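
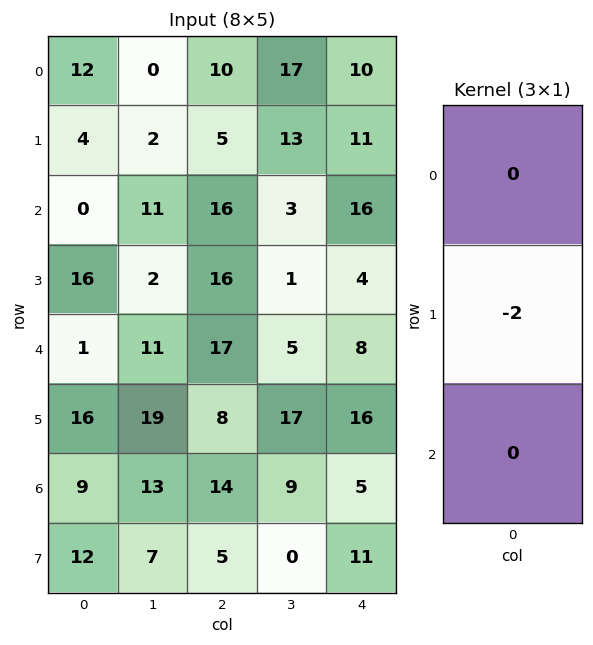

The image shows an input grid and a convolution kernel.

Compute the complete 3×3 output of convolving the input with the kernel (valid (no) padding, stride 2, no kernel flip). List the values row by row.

Output[0,0]: The receptive field on the input at this output position is [12 / 4 / 0]. Elementwise product with the kernel and sum: 4·-2.
Output[0,1]: The receptive field on the input at this output position is [10 / 5 / 16]. Elementwise product with the kernel and sum: 5·-2.

-8 -10 -22
-32 -32 -8
-32 -16 -32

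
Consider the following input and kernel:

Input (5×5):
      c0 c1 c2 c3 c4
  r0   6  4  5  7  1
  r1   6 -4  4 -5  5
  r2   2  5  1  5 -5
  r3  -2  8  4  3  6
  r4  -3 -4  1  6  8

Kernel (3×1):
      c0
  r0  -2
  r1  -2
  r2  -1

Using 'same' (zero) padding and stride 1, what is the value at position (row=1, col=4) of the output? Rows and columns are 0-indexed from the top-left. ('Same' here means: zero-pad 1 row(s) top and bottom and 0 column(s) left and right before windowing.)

-7

The receptive field on the zero-padded input at this output position is [1 / 5 / -5]. Elementwise product with the kernel and sum: 1·-2 + 5·-2 + -5·-1.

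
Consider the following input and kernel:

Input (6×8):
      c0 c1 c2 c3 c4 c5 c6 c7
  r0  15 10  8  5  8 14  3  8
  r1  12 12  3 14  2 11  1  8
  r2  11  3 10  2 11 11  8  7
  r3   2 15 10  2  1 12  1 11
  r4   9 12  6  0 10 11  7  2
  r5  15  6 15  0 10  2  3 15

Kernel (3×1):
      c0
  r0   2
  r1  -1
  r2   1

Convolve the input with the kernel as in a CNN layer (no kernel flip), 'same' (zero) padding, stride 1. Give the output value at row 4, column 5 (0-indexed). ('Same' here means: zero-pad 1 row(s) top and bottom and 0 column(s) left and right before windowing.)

The receptive field on the zero-padded input at this output position is [12 / 11 / 2]. Elementwise product with the kernel and sum: 12·2 + 11·-1 + 2·1.

15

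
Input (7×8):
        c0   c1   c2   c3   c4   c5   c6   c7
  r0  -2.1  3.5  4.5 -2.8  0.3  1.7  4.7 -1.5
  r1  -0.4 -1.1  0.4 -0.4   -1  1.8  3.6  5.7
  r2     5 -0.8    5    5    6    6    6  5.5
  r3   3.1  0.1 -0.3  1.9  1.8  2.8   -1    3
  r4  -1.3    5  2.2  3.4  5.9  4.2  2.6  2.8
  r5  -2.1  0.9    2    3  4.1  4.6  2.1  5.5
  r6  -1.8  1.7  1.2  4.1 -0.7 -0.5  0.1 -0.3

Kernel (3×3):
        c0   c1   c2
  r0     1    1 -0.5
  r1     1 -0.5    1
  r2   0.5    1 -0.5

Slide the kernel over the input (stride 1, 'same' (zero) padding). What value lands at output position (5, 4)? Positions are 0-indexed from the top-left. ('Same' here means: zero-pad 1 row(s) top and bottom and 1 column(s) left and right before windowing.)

14.35

The receptive field on the zero-padded input at this output position is [3.4 5.9 4.2 / 3 4.1 4.6 / 4.1 -0.7 -0.5]. Elementwise product with the kernel and sum: 3.4·1 + 5.9·1 + 4.2·-0.5 + 3·1 + 4.1·-0.5 + 4.6·1 + 4.1·0.5 + -0.7·1 + -0.5·-0.5.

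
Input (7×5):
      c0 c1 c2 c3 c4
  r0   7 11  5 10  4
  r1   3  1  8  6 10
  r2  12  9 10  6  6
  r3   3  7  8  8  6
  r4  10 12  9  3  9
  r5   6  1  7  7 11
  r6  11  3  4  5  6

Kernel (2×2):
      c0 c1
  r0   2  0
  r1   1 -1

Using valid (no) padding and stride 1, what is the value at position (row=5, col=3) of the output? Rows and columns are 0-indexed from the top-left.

The receptive field on the input at this output position is [7 11 / 5 6]. Elementwise product with the kernel and sum: 7·2 + 5·1 + 6·-1.

13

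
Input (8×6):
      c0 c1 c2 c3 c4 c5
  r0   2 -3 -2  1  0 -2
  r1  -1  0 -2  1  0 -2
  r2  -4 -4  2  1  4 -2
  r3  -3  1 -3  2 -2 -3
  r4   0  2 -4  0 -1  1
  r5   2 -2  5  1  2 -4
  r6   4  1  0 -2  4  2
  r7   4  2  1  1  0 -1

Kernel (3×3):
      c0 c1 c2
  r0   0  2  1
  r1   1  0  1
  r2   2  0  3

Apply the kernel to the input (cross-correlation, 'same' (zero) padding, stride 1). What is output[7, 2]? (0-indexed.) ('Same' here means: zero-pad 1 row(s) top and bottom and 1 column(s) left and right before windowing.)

1

The receptive field on the zero-padded input at this output position is [1 0 -2 / 2 1 1 / 0 0 0]. Elementwise product with the kernel and sum: 0·2 + -2·1 + 2·1 + 1·1 + 0·2 + 0·3.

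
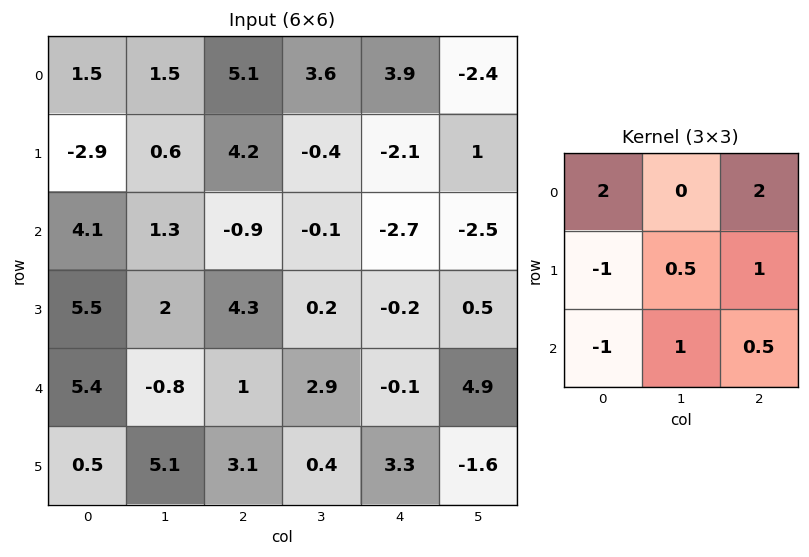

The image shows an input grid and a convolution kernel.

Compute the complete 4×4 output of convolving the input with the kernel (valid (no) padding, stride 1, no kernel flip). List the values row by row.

Output[0,0]: The receptive field on the input at this output position is [1.5 1.5 5.1 / -2.9 0.6 4.2 / 4.1 1.3 -0.9]. Elementwise product with the kernel and sum: 1.5·2 + 5.1·2 + -2.9·-1 + 0.6·0.5 + 4.2·1 + 4.1·-1 + 1.3·1 + -0.9·0.5.

17.35 9.05 10.95 -1.1
-3.1 0.95 -1.85 -2.7
0.5 6 -9.75 -5.55
20.95 6.8 7.5 5.45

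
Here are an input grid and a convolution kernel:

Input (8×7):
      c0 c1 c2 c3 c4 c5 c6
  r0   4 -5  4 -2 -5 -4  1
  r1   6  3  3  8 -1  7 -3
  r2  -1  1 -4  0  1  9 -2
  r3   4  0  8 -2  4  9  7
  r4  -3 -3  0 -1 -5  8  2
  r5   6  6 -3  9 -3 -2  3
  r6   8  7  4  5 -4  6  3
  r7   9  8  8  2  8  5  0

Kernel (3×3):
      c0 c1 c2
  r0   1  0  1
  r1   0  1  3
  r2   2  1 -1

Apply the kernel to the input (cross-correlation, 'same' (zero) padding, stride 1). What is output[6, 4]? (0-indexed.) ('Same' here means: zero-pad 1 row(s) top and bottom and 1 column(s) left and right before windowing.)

The receptive field on the zero-padded input at this output position is [9 -3 -2 / 5 -4 6 / 2 8 5]. Elementwise product with the kernel and sum: 9·1 + -2·1 + -4·1 + 6·3 + 2·2 + 8·1 + 5·-1.

28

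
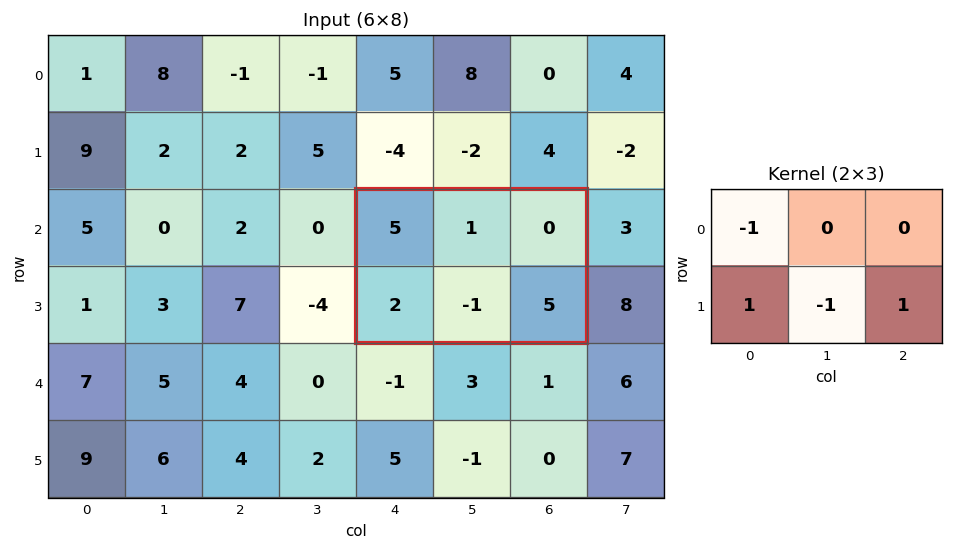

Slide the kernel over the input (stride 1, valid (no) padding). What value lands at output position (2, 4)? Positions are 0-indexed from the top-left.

The receptive field on the input at this output position is [5 1 0 / 2 -1 5]. Elementwise product with the kernel and sum: 5·-1 + 2·1 + -1·-1 + 5·1.

3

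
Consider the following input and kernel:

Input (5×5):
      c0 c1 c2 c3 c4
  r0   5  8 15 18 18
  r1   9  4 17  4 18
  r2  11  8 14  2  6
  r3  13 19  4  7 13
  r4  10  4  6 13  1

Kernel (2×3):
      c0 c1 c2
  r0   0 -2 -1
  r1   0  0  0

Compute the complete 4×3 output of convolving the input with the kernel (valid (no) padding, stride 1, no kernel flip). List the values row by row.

Output[0,0]: The receptive field on the input at this output position is [5 8 15 / 9 4 17]. Elementwise product with the kernel and sum: 8·-2 + 15·-1.
Output[0,1]: The receptive field on the input at this output position is [8 15 18 / 4 17 4]. Elementwise product with the kernel and sum: 15·-2 + 18·-1.

-31 -48 -54
-25 -38 -26
-30 -30 -10
-42 -15 -27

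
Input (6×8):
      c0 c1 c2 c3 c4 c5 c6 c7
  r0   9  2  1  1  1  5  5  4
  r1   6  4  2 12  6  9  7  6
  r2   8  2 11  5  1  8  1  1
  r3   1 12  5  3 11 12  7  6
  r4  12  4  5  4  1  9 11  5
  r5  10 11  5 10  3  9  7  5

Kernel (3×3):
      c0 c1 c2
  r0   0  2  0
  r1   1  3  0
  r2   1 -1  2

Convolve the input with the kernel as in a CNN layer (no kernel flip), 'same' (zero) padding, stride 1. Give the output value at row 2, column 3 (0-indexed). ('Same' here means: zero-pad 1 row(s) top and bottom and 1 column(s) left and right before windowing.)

74

The receptive field on the zero-padded input at this output position is [2 12 6 / 11 5 1 / 5 3 11]. Elementwise product with the kernel and sum: 12·2 + 11·1 + 5·3 + 5·1 + 3·-1 + 11·2.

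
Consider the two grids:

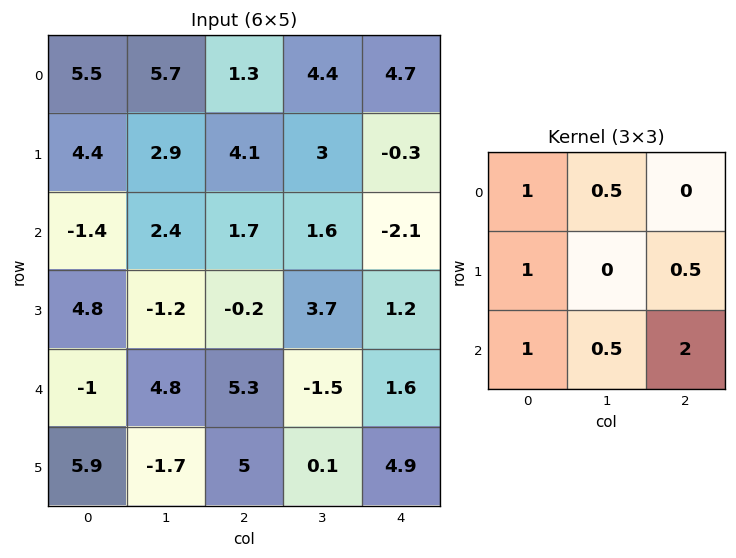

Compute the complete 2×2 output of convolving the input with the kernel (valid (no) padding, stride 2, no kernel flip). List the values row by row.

18 5.75
16.5 10.65

Output[0,0]: The receptive field on the input at this output position is [5.5 5.7 1.3 / 4.4 2.9 4.1 / -1.4 2.4 1.7]. Elementwise product with the kernel and sum: 5.5·1 + 5.7·0.5 + 4.4·1 + 4.1·0.5 + -1.4·1 + 2.4·0.5 + 1.7·2.
Output[0,1]: The receptive field on the input at this output position is [1.3 4.4 4.7 / 4.1 3 -0.3 / 1.7 1.6 -2.1]. Elementwise product with the kernel and sum: 1.3·1 + 4.4·0.5 + 4.1·1 + -0.3·0.5 + 1.7·1 + 1.6·0.5 + -2.1·2.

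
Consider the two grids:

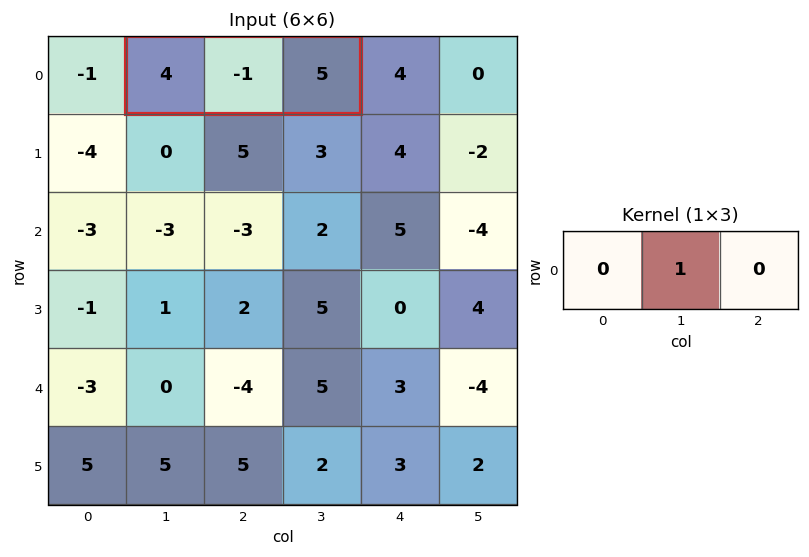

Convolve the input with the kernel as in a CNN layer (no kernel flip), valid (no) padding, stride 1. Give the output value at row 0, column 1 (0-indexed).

The receptive field on the input at this output position is [4 -1 5]. Elementwise product with the kernel and sum: -1·1.

-1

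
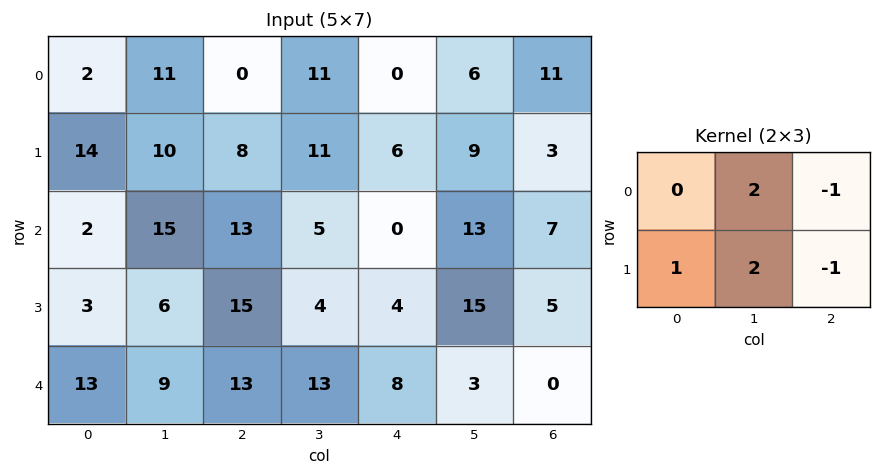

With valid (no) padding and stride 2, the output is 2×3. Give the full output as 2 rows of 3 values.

48 46 22
17 29 48

Output[0,0]: The receptive field on the input at this output position is [2 11 0 / 14 10 8]. Elementwise product with the kernel and sum: 11·2 + 0·-1 + 14·1 + 10·2 + 8·-1.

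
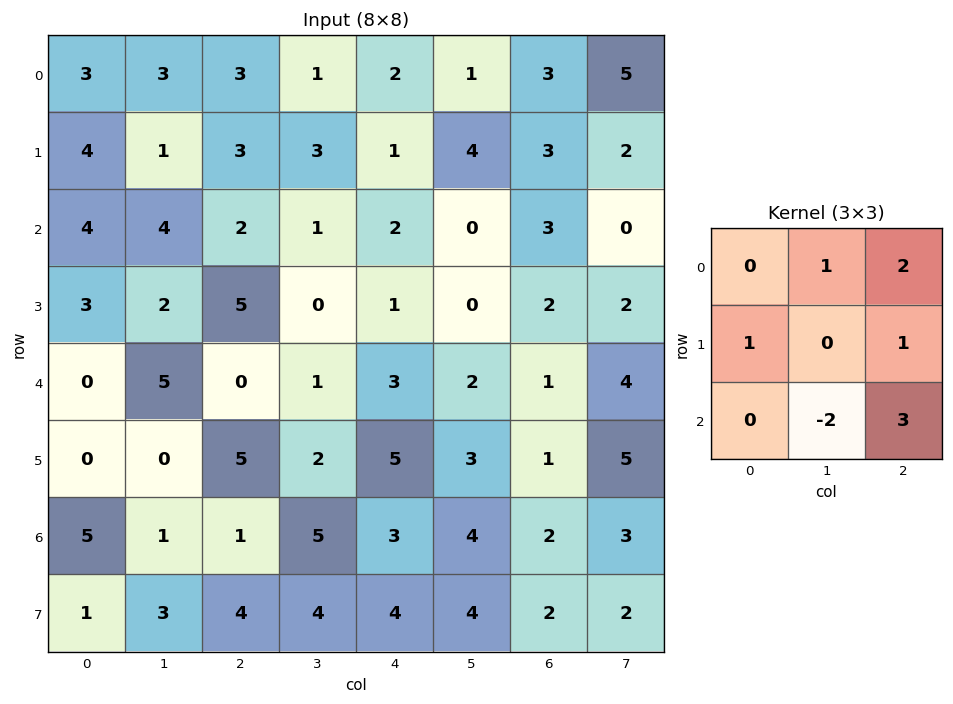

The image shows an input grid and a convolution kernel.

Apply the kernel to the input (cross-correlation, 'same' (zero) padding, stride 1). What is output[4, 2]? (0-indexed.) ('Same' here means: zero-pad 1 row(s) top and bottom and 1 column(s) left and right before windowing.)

7

The receptive field on the zero-padded input at this output position is [2 5 0 / 5 0 1 / 0 5 2]. Elementwise product with the kernel and sum: 5·1 + 0·2 + 5·1 + 1·1 + 5·-2 + 2·3.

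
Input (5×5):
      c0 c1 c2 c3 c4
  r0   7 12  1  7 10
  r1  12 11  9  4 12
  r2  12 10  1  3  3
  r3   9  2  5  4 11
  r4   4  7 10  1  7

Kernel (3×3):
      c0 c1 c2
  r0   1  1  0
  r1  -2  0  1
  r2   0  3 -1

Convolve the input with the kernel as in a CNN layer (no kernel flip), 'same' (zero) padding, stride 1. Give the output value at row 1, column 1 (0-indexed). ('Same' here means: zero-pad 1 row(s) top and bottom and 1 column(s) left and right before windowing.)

The receptive field on the zero-padded input at this output position is [7 12 1 / 12 11 9 / 12 10 1]. Elementwise product with the kernel and sum: 7·1 + 12·1 + 12·-2 + 9·1 + 10·3 + 1·-1.

33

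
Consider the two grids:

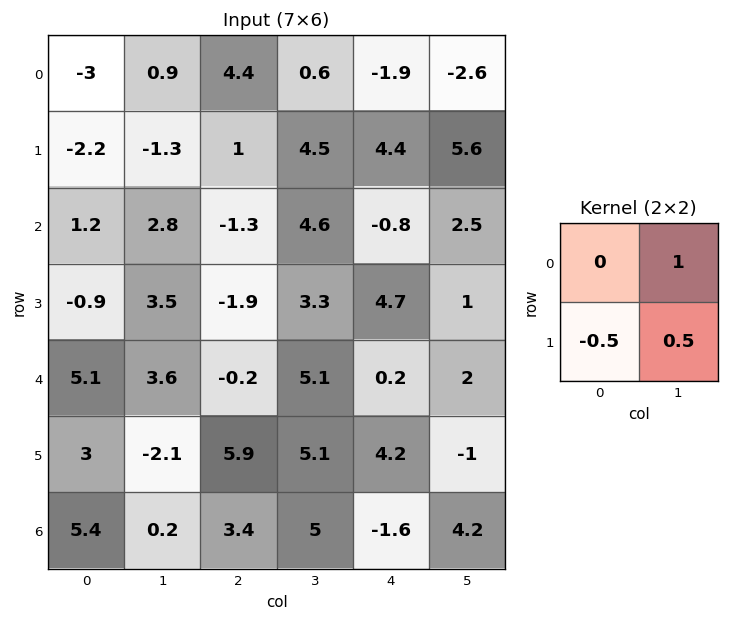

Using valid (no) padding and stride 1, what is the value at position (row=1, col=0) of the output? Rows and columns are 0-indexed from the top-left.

-0.5

The receptive field on the input at this output position is [-2.2 -1.3 / 1.2 2.8]. Elementwise product with the kernel and sum: -1.3·1 + 1.2·-0.5 + 2.8·0.5.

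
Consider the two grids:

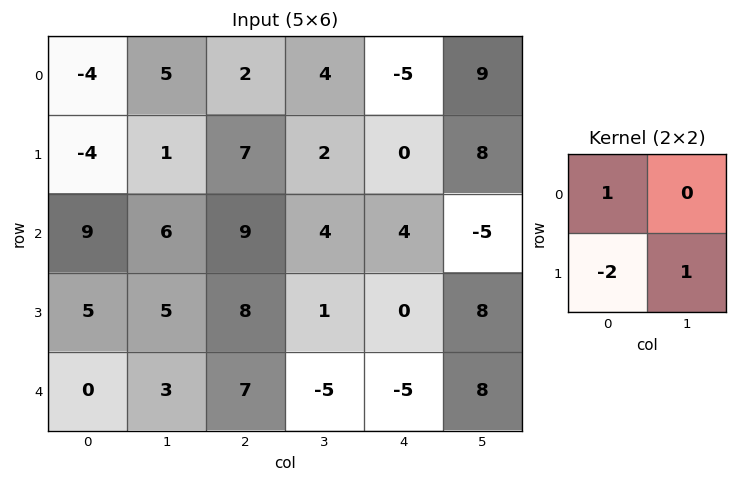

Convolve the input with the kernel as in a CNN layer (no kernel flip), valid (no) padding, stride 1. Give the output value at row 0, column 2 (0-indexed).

-10

The receptive field on the input at this output position is [2 4 / 7 2]. Elementwise product with the kernel and sum: 2·1 + 7·-2 + 2·1.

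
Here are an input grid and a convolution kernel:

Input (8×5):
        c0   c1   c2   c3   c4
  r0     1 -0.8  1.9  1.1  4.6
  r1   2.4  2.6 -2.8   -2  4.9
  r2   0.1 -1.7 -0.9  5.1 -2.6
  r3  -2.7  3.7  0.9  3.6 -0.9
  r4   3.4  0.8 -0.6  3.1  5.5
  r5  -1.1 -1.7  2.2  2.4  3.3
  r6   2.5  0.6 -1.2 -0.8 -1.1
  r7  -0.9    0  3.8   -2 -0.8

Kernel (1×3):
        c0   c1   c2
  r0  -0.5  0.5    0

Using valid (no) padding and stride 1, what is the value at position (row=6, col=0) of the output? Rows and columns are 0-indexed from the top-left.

The receptive field on the input at this output position is [2.5 0.6 -1.2]. Elementwise product with the kernel and sum: 2.5·-0.5 + 0.6·0.5.

-0.95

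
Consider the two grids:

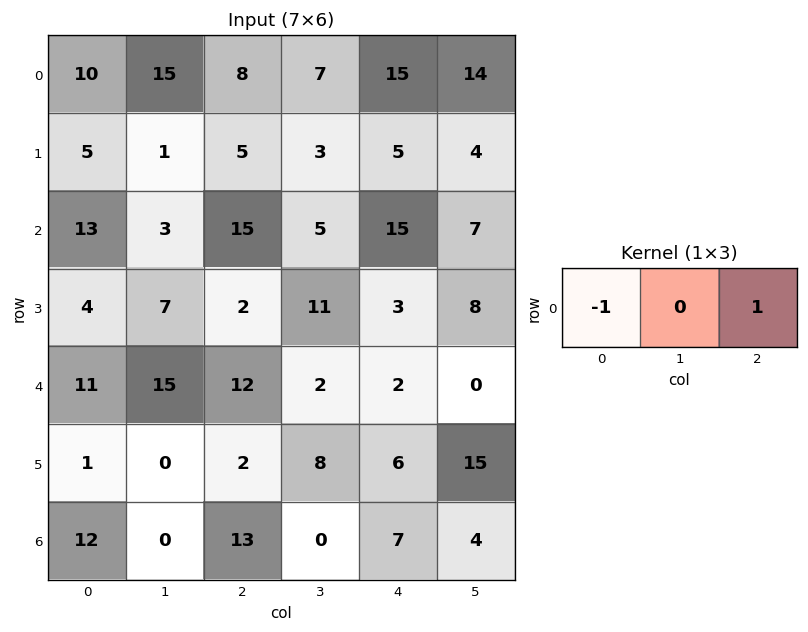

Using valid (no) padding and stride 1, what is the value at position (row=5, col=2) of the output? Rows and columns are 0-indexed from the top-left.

The receptive field on the input at this output position is [2 8 6]. Elementwise product with the kernel and sum: 2·-1 + 6·1.

4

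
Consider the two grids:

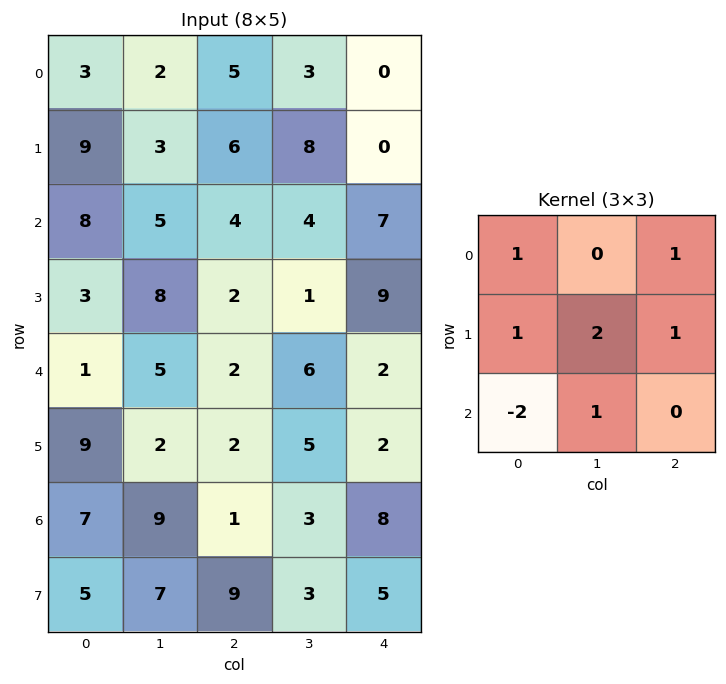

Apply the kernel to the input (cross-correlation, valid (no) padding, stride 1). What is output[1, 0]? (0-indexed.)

39

The receptive field on the input at this output position is [9 3 6 / 8 5 4 / 3 8 2]. Elementwise product with the kernel and sum: 9·1 + 6·1 + 8·1 + 5·2 + 4·1 + 3·-2 + 8·1.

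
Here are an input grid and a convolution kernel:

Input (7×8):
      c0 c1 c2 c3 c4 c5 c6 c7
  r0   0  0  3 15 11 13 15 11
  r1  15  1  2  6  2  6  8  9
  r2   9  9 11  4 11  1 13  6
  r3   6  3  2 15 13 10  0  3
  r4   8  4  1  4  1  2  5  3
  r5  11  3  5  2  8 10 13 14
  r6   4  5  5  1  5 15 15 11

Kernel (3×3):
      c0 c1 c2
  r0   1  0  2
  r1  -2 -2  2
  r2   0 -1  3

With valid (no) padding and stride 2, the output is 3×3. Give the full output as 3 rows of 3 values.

Output[0,0]: The receptive field on the input at this output position is [0 0 3 / 15 1 2 / 9 9 11]. Elementwise product with the kernel and sum: 0·1 + 3·2 + 15·-2 + 1·-2 + 2·2 + 9·-1 + 11·3.
Output[0,1]: The receptive field on the input at this output position is [3 15 11 / 2 6 2 / 11 4 11]. Elementwise product with the kernel and sum: 3·1 + 11·2 + 2·-2 + 6·-2 + 2·2 + 4·-1 + 11·3.

2 42 79
16 24 4
2 19 31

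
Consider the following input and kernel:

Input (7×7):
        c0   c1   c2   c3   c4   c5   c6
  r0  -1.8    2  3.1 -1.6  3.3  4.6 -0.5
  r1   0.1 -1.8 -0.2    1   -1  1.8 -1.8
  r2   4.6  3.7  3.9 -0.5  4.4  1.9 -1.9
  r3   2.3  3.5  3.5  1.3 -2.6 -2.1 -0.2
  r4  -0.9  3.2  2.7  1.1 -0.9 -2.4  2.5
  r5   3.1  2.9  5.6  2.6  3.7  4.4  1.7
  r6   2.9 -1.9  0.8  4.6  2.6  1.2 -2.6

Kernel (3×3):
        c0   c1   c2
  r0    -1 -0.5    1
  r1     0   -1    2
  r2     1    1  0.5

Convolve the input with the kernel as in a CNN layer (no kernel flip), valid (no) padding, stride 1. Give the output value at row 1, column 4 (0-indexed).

The receptive field on the input at this output position is [-1 1.8 -1.8 / 4.4 1.9 -1.9 / -2.6 -2.1 -0.2]. Elementwise product with the kernel and sum: -1·-1 + 1.8·-0.5 + -1.8·1 + 1.9·-1 + -1.9·2 + -2.6·1 + -2.1·1 + -0.2·0.5.

-12.2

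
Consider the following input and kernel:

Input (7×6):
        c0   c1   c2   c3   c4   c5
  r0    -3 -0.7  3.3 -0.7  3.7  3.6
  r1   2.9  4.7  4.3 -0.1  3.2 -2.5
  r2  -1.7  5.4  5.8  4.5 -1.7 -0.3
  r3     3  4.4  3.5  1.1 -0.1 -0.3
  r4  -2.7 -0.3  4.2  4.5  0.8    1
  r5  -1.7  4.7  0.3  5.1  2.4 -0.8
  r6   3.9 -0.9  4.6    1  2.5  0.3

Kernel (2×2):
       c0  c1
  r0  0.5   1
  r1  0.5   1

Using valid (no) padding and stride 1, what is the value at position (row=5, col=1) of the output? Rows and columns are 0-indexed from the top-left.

The receptive field on the input at this output position is [4.7 0.3 / -0.9 4.6]. Elementwise product with the kernel and sum: 4.7·0.5 + 0.3·1 + -0.9·0.5 + 4.6·1.

6.8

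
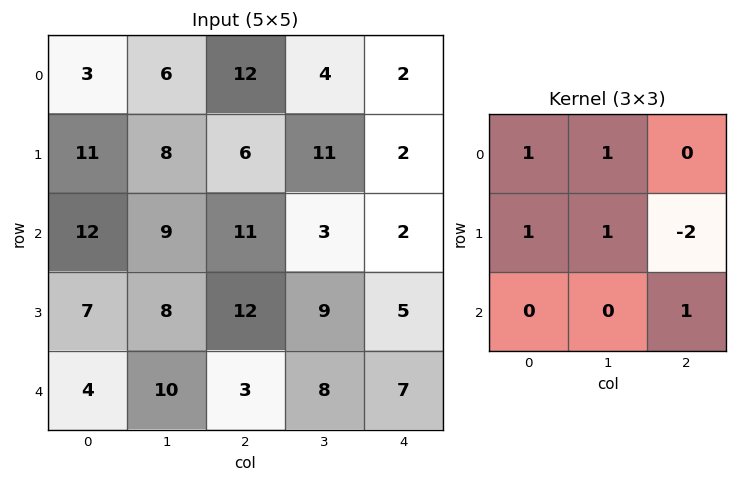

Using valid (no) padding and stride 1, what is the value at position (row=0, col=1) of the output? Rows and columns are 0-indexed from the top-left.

13

The receptive field on the input at this output position is [6 12 4 / 8 6 11 / 9 11 3]. Elementwise product with the kernel and sum: 6·1 + 12·1 + 8·1 + 6·1 + 11·-2 + 3·1.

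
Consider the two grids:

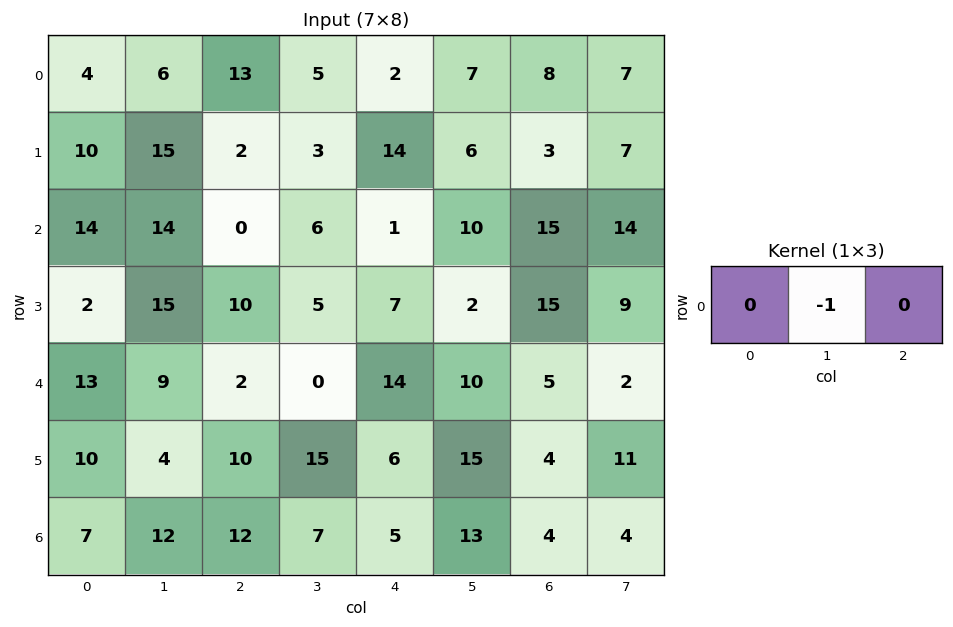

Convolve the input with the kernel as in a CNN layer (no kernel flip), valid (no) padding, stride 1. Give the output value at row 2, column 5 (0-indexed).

-15

The receptive field on the input at this output position is [10 15 14]. Elementwise product with the kernel and sum: 15·-1.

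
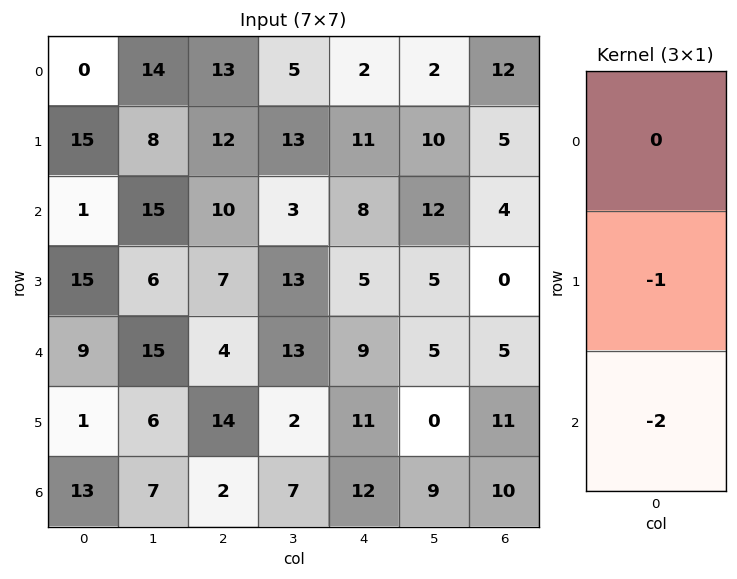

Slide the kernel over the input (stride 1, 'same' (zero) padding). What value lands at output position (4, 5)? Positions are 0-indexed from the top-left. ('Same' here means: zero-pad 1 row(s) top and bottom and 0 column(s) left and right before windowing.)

-5

The receptive field on the zero-padded input at this output position is [5 / 5 / 0]. Elementwise product with the kernel and sum: 5·-1 + 0·-2.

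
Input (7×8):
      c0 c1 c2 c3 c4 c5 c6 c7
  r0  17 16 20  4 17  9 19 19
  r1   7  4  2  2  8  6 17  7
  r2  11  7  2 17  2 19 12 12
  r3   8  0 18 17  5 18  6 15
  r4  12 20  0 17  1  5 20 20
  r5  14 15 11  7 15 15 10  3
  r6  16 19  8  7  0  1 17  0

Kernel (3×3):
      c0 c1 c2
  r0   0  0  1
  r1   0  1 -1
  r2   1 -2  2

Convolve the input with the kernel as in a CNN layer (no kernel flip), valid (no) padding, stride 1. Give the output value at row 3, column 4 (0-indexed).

The receptive field on the input at this output position is [5 18 6 / 1 5 20 / 15 15 10]. Elementwise product with the kernel and sum: 6·1 + 5·1 + 20·-1 + 15·1 + 15·-2 + 10·2.

-4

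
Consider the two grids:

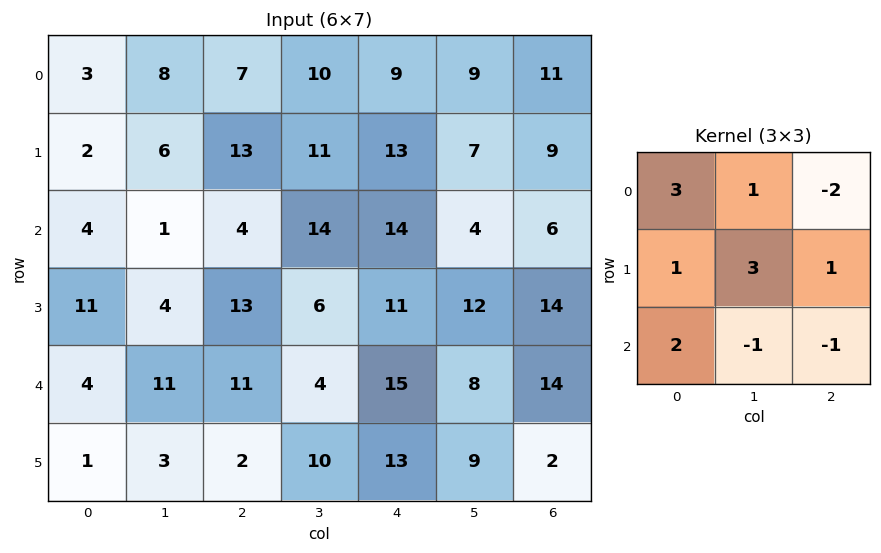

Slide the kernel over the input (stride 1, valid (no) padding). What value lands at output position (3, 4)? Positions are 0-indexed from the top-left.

The receptive field on the input at this output position is [11 12 14 / 15 8 14 / 13 9 2]. Elementwise product with the kernel and sum: 11·3 + 12·1 + 14·-2 + 15·1 + 8·3 + 14·1 + 13·2 + 9·-1 + 2·-1.

85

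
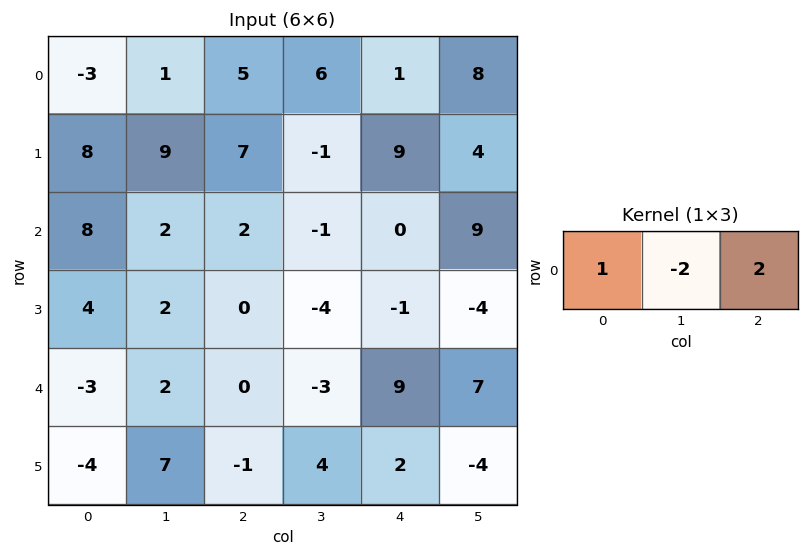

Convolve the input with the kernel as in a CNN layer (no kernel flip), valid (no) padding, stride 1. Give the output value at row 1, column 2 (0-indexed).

The receptive field on the input at this output position is [7 -1 9]. Elementwise product with the kernel and sum: 7·1 + -1·-2 + 9·2.

27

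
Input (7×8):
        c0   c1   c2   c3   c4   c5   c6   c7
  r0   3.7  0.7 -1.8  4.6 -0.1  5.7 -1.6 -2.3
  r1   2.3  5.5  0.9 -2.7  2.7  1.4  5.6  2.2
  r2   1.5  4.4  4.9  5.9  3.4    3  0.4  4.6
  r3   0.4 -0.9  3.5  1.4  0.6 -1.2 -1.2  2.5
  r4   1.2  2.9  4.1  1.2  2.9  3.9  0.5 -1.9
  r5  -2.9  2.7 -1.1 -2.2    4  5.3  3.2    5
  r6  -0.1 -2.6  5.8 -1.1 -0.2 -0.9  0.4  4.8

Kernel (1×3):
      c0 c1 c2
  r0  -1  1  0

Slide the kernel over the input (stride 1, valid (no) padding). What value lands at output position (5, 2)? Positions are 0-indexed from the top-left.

The receptive field on the input at this output position is [-1.1 -2.2 4]. Elementwise product with the kernel and sum: -1.1·-1 + -2.2·1.

-1.1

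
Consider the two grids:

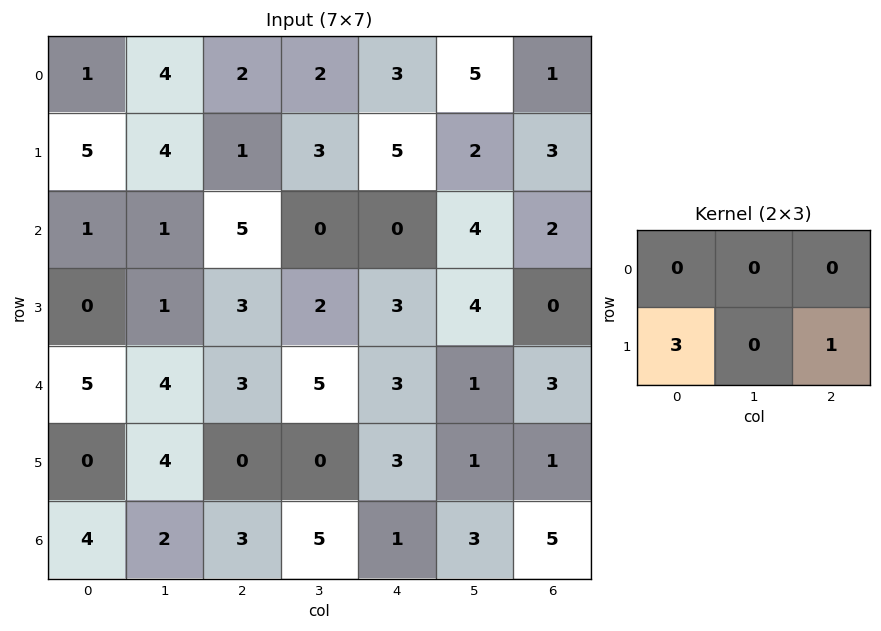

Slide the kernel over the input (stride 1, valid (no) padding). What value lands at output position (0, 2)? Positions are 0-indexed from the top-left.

8

The receptive field on the input at this output position is [2 2 3 / 1 3 5]. Elementwise product with the kernel and sum: 1·3 + 5·1.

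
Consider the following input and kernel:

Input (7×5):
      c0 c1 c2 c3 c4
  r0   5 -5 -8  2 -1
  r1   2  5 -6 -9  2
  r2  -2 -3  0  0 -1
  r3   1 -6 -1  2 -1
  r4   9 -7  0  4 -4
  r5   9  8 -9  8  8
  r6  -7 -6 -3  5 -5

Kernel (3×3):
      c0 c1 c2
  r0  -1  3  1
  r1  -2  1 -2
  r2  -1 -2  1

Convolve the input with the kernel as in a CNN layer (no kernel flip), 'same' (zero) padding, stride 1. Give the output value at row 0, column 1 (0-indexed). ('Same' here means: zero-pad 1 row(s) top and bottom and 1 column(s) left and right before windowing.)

The receptive field on the zero-padded input at this output position is [0 0 0 / 5 -5 -8 / 2 5 -6]. Elementwise product with the kernel and sum: 0·-1 + 0·3 + 0·1 + 5·-2 + -5·1 + -8·-2 + 2·-1 + 5·-2 + -6·1.

-17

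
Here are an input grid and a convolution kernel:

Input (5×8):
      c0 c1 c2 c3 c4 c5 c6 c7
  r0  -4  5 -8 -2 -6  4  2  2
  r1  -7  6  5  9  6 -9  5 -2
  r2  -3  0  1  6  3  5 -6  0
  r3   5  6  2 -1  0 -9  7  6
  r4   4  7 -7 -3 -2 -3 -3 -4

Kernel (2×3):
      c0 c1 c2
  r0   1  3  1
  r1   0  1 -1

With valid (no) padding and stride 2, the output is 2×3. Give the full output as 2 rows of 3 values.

4 -17 -6
2 21 -4

Output[0,0]: The receptive field on the input at this output position is [-4 5 -8 / -7 6 5]. Elementwise product with the kernel and sum: -4·1 + 5·3 + -8·1 + 6·1 + 5·-1.
Output[0,1]: The receptive field on the input at this output position is [-8 -2 -6 / 5 9 6]. Elementwise product with the kernel and sum: -8·1 + -2·3 + -6·1 + 9·1 + 6·-1.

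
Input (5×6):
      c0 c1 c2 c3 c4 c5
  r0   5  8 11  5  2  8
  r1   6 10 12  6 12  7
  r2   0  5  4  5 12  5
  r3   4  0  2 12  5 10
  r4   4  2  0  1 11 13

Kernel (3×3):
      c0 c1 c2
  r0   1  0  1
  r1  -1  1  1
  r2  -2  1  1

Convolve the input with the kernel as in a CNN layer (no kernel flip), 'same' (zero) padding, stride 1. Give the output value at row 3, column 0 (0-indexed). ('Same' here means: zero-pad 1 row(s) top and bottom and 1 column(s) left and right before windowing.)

15

The receptive field on the zero-padded input at this output position is [0 0 5 / 0 4 0 / 0 4 2]. Elementwise product with the kernel and sum: 0·1 + 5·1 + 0·-1 + 4·1 + 0·1 + 0·-2 + 4·1 + 2·1.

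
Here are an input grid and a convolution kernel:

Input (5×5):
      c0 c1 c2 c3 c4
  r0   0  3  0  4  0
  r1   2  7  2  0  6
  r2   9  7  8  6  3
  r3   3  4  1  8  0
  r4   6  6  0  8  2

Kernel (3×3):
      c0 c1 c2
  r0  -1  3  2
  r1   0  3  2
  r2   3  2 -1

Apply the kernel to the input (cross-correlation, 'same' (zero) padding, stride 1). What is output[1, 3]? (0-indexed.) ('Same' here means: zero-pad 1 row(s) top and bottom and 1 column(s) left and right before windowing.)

The receptive field on the zero-padded input at this output position is [0 4 0 / 2 0 6 / 8 6 3]. Elementwise product with the kernel and sum: 0·-1 + 4·3 + 0·2 + 0·3 + 6·2 + 8·3 + 6·2 + 3·-1.

57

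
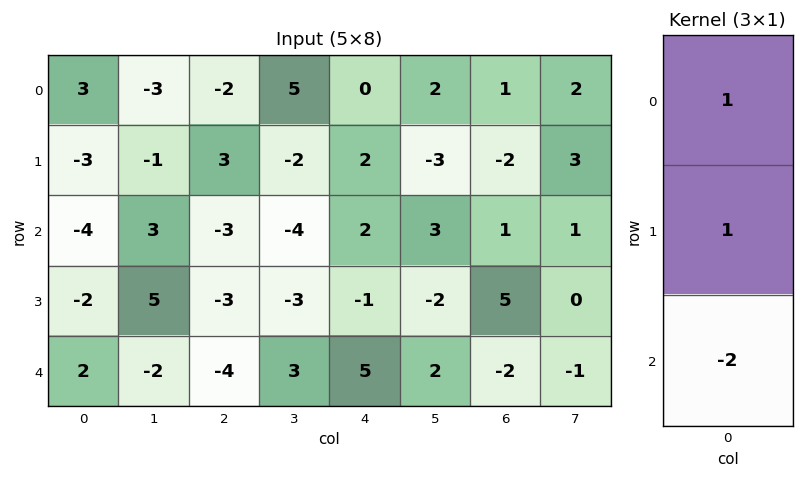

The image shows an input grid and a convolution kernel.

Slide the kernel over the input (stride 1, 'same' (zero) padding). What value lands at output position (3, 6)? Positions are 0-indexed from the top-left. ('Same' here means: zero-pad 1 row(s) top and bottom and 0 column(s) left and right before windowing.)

The receptive field on the zero-padded input at this output position is [1 / 5 / -2]. Elementwise product with the kernel and sum: 1·1 + 5·1 + -2·-2.

10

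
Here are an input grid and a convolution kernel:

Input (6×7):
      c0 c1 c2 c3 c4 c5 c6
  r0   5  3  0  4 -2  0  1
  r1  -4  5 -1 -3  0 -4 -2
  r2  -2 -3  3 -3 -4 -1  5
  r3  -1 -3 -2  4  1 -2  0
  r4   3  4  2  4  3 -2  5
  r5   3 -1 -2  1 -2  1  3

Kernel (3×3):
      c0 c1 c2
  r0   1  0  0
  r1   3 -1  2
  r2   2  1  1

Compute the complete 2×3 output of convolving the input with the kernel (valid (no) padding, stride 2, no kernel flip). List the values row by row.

-18 -1 -6
6 6 10

Output[0,0]: The receptive field on the input at this output position is [5 3 0 / -4 5 -1 / -2 -3 3]. Elementwise product with the kernel and sum: 5·1 + -4·3 + 5·-1 + -1·2 + -2·2 + -3·1 + 3·1.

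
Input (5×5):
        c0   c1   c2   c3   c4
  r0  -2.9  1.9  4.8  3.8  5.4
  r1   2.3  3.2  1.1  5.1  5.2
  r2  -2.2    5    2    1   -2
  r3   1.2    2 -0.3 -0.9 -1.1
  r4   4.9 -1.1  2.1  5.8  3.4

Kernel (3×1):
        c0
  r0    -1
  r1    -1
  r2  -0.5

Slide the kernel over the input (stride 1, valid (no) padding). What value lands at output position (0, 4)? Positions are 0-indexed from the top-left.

-9.6

The receptive field on the input at this output position is [5.4 / 5.2 / -2]. Elementwise product with the kernel and sum: 5.4·-1 + 5.2·-1 + -2·-0.5.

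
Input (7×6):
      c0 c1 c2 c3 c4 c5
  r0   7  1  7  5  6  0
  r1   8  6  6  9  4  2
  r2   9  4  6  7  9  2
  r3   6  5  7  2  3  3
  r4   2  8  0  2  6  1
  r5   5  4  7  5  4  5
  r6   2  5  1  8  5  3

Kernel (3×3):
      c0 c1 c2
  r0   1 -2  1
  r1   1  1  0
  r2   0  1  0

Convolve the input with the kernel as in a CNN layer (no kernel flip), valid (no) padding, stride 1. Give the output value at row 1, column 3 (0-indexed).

22

The receptive field on the input at this output position is [9 4 2 / 7 9 2 / 2 3 3]. Elementwise product with the kernel and sum: 9·1 + 4·-2 + 2·1 + 7·1 + 9·1 + 3·1.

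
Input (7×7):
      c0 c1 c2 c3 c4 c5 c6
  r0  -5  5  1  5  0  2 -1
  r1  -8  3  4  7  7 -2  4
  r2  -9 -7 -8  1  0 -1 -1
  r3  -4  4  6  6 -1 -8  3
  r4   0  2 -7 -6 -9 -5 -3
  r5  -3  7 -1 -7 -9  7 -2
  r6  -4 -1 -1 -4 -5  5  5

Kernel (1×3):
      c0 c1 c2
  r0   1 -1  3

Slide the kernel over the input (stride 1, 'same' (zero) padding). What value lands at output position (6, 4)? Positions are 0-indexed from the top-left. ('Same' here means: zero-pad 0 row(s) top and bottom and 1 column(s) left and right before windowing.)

16

The receptive field on the zero-padded input at this output position is [-4 -5 5]. Elementwise product with the kernel and sum: -4·1 + -5·-1 + 5·3.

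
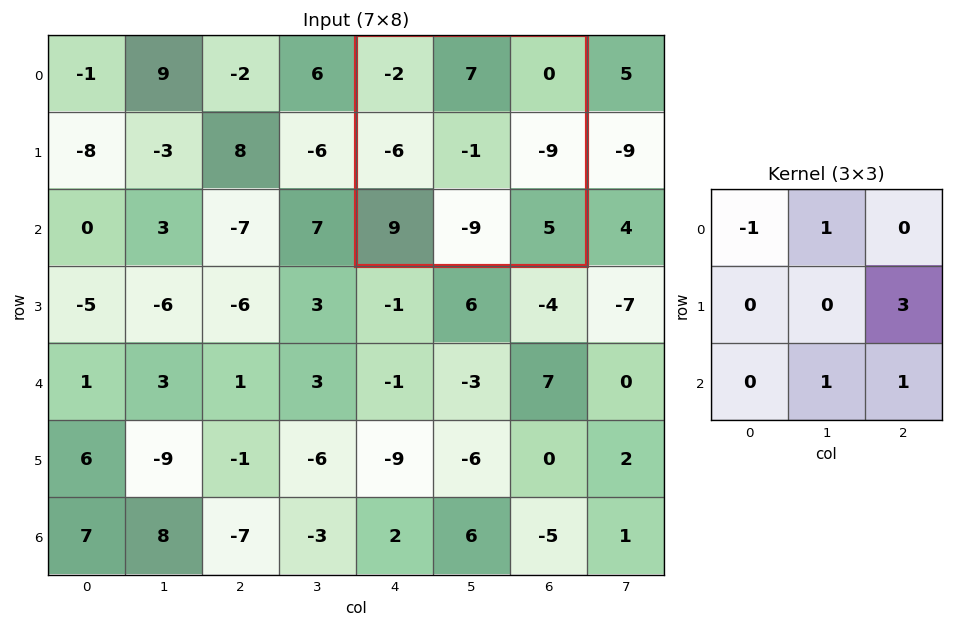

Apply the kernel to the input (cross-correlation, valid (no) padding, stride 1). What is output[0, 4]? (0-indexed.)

-22

The receptive field on the input at this output position is [-2 7 0 / -6 -1 -9 / 9 -9 5]. Elementwise product with the kernel and sum: -2·-1 + 7·1 + -9·3 + -9·1 + 5·1.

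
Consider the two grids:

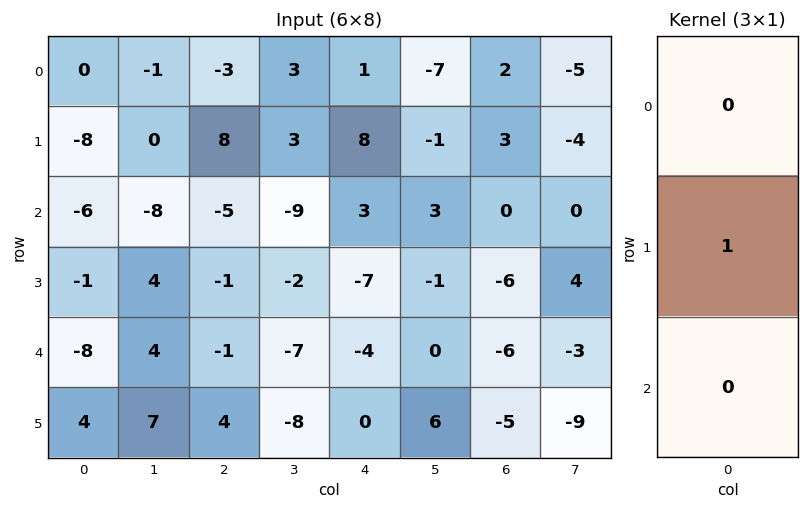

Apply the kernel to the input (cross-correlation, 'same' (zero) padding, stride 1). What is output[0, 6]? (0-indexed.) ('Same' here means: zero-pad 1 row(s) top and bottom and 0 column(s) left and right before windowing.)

The receptive field on the zero-padded input at this output position is [0 / 2 / 3]. Elementwise product with the kernel and sum: 2·1.

2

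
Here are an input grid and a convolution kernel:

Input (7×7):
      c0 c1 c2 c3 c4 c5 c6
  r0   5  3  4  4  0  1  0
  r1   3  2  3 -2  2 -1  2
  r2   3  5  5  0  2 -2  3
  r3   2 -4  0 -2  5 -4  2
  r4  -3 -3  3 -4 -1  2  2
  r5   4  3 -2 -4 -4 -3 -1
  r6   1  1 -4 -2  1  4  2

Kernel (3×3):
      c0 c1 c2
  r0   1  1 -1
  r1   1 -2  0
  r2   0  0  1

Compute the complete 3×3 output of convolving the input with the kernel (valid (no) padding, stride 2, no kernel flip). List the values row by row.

8 17 8
16 6 12
-15 7 3

Output[0,0]: The receptive field on the input at this output position is [5 3 4 / 3 2 3 / 3 5 5]. Elementwise product with the kernel and sum: 5·1 + 3·1 + 4·-1 + 3·1 + 2·-2 + 5·1.
Output[0,1]: The receptive field on the input at this output position is [4 4 0 / 3 -2 2 / 5 0 2]. Elementwise product with the kernel and sum: 4·1 + 4·1 + 0·-1 + 3·1 + -2·-2 + 2·1.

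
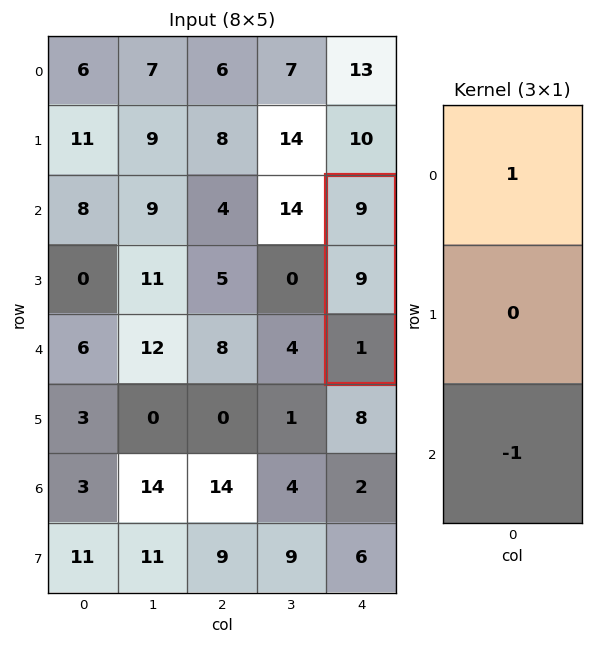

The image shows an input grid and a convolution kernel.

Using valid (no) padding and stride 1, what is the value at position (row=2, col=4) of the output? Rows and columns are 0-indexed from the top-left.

8

The receptive field on the input at this output position is [9 / 9 / 1]. Elementwise product with the kernel and sum: 9·1 + 1·-1.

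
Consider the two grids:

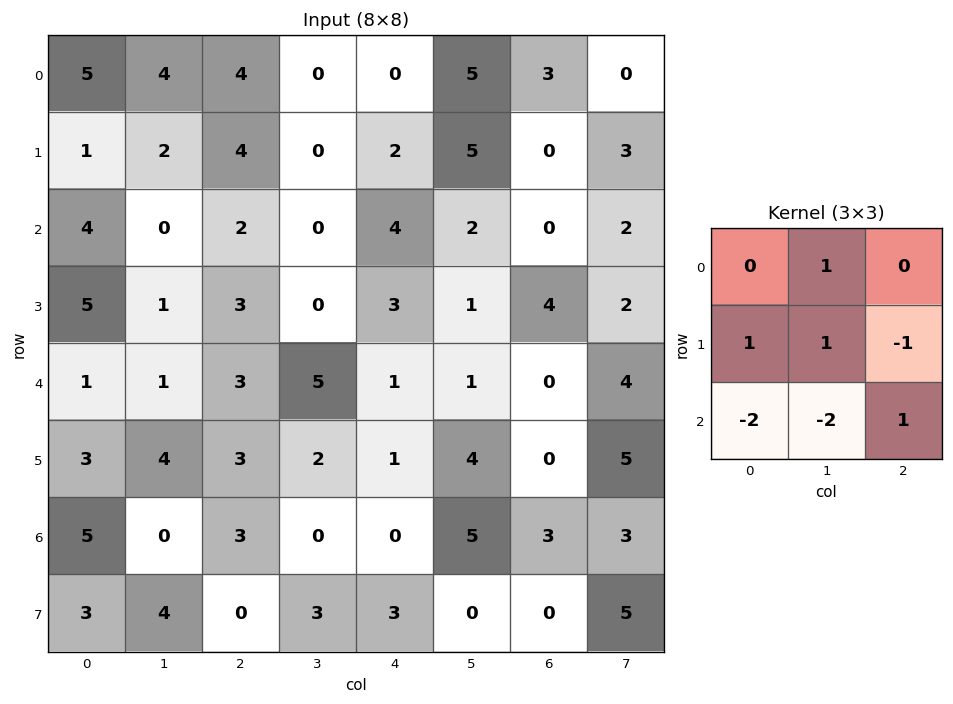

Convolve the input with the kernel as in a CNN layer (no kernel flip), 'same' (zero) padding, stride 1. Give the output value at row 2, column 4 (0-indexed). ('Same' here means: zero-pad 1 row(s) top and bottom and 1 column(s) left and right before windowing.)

-1

The receptive field on the zero-padded input at this output position is [0 2 5 / 0 4 2 / 0 3 1]. Elementwise product with the kernel and sum: 2·1 + 0·1 + 4·1 + 2·-1 + 0·-2 + 3·-2 + 1·1.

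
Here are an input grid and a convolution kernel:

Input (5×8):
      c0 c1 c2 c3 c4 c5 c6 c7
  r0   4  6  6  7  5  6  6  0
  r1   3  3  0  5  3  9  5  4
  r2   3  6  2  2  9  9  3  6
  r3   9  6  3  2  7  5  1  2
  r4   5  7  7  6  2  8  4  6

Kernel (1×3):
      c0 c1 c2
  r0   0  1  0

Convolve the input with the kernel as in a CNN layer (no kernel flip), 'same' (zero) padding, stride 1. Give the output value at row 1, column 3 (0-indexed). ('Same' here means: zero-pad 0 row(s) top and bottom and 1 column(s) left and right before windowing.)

The receptive field on the zero-padded input at this output position is [0 5 3]. Elementwise product with the kernel and sum: 5·1.

5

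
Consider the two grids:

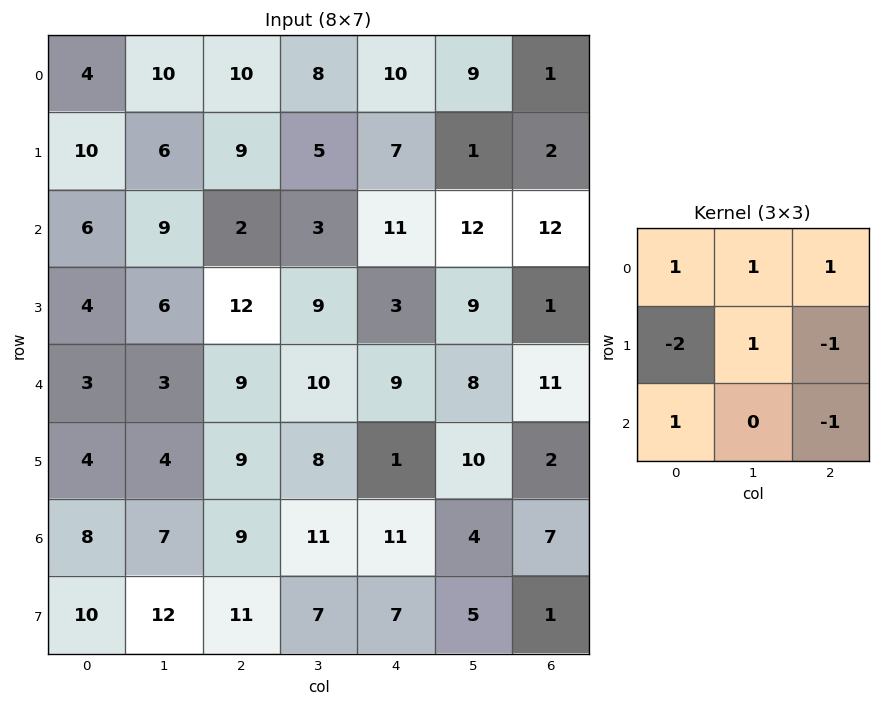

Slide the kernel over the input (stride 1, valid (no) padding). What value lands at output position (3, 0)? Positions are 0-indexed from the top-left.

The receptive field on the input at this output position is [4 6 12 / 3 3 9 / 4 4 9]. Elementwise product with the kernel and sum: 4·1 + 6·1 + 12·1 + 3·-2 + 3·1 + 9·-1 + 4·1 + 9·-1.

5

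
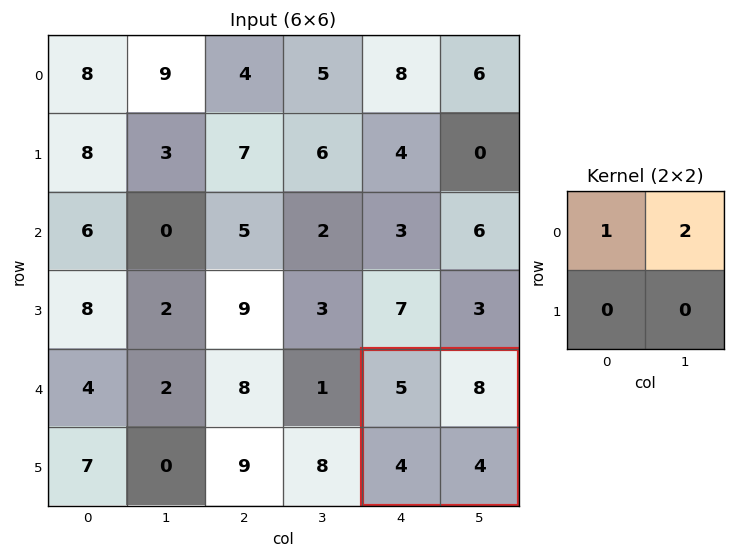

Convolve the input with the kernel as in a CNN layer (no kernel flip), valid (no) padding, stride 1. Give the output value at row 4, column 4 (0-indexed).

The receptive field on the input at this output position is [5 8 / 4 4]. Elementwise product with the kernel and sum: 5·1 + 8·2.

21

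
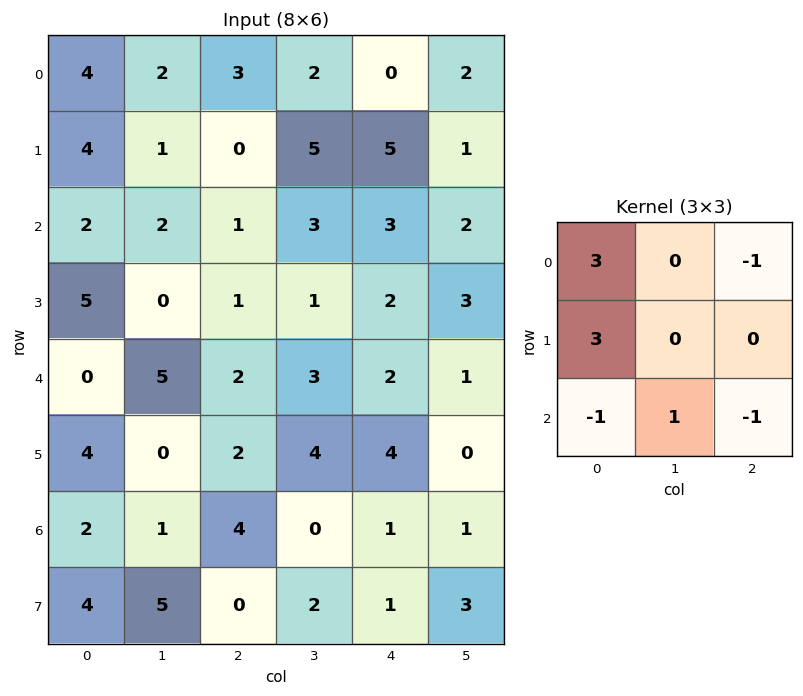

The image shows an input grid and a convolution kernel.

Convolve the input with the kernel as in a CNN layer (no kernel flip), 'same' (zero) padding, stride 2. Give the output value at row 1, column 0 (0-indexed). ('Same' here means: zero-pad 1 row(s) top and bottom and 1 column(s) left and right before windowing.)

4

The receptive field on the zero-padded input at this output position is [0 4 1 / 0 2 2 / 0 5 0]. Elementwise product with the kernel and sum: 0·3 + 1·-1 + 0·3 + 0·-1 + 5·1 + 0·-1.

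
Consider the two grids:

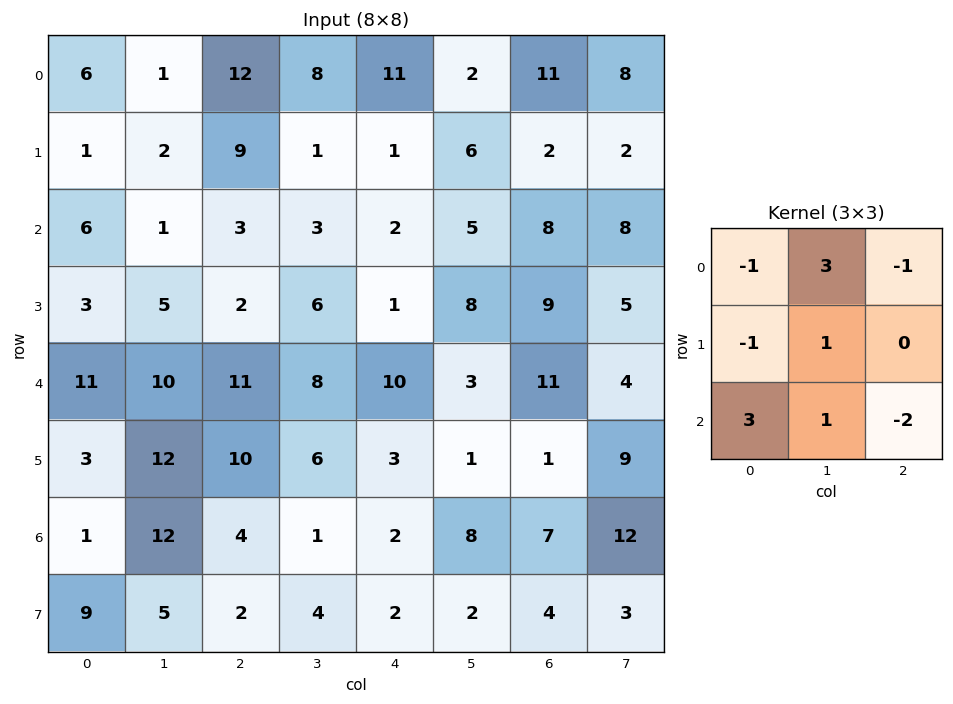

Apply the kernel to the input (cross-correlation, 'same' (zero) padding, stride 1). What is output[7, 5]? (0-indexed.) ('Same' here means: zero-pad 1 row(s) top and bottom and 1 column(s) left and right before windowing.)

The receptive field on the zero-padded input at this output position is [2 8 7 / 2 2 4 / 0 0 0]. Elementwise product with the kernel and sum: 2·-1 + 8·3 + 7·-1 + 2·-1 + 2·1 + 0·3 + 0·1 + 0·-2.

15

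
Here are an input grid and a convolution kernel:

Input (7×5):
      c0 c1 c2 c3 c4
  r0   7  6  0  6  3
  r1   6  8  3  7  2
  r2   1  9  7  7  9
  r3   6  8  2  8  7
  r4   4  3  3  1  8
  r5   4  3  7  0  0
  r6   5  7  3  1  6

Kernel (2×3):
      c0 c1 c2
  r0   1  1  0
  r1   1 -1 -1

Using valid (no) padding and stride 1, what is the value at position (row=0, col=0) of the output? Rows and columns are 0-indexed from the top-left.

The receptive field on the input at this output position is [7 6 0 / 6 8 3]. Elementwise product with the kernel and sum: 7·1 + 6·1 + 6·1 + 8·-1 + 3·-1.

8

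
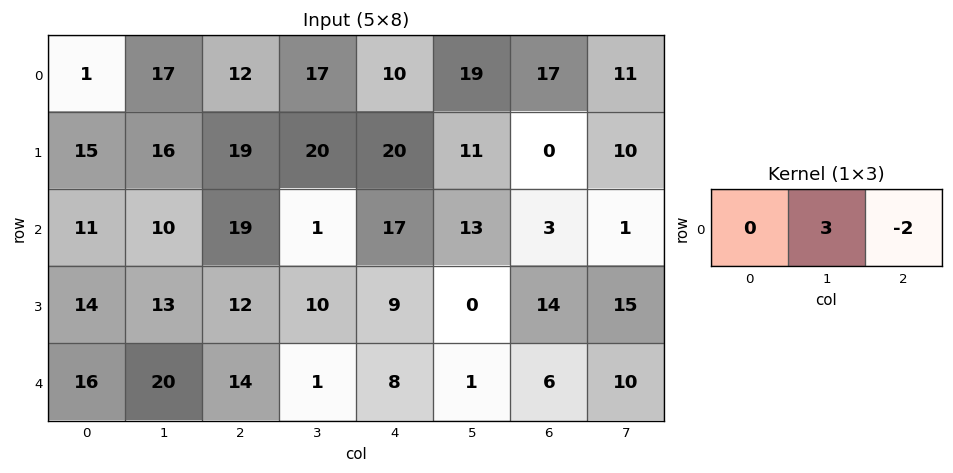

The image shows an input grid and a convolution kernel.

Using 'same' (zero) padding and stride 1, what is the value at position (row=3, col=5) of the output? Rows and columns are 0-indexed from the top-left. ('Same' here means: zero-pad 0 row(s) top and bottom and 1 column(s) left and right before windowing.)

The receptive field on the zero-padded input at this output position is [9 0 14]. Elementwise product with the kernel and sum: 0·3 + 14·-2.

-28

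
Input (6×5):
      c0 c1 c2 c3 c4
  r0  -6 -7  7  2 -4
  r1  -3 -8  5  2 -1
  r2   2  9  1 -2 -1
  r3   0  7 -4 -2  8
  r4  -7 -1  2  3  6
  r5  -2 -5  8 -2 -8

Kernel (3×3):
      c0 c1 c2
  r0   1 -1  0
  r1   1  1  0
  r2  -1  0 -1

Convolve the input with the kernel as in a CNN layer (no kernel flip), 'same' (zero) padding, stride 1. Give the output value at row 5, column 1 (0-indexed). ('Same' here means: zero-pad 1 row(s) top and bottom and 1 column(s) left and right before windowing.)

The receptive field on the zero-padded input at this output position is [-7 -1 2 / -2 -5 8 / 0 0 0]. Elementwise product with the kernel and sum: -7·1 + -1·-1 + -2·1 + -5·1 + 0·-1 + 0·-1.

-13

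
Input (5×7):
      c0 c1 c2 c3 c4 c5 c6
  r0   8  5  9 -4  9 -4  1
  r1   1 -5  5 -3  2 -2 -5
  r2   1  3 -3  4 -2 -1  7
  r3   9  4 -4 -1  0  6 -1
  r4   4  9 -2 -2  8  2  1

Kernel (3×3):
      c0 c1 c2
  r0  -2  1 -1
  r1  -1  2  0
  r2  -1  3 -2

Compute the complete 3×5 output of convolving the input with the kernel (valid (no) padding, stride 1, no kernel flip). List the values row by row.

Output[0,0]: The receptive field on the input at this output position is [8 5 9 / 1 -5 5 / 1 3 -3]. Elementwise product with the kernel and sum: 8·-2 + 5·1 + 9·-1 + 1·-1 + -5·2 + 1·-1 + 3·3 + -3·-2.
Output[0,1]: The receptive field on the input at this output position is [5 9 -4 / -5 5 -3 / 3 -3 4]. Elementwise product with the kernel and sum: 5·-2 + 9·1 + -4·-1 + -5·-1 + 5·2 + 3·-1 + -3·3 + 4·-2.

-17 -2 -23 20 -44
4 -5 -3 -9 19
30 -36 -6 14 4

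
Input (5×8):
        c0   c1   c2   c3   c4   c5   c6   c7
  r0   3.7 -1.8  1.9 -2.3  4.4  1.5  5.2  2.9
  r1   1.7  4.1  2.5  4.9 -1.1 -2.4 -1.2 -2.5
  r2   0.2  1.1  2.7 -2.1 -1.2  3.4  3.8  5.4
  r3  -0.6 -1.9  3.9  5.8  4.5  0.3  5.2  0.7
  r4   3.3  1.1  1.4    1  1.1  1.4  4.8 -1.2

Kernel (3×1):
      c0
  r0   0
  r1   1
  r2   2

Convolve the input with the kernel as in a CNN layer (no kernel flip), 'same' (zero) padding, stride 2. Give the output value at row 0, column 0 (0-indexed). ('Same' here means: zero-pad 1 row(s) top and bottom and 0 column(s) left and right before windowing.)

The receptive field on the zero-padded input at this output position is [0 / 3.7 / 1.7]. Elementwise product with the kernel and sum: 3.7·1 + 1.7·2.

7.1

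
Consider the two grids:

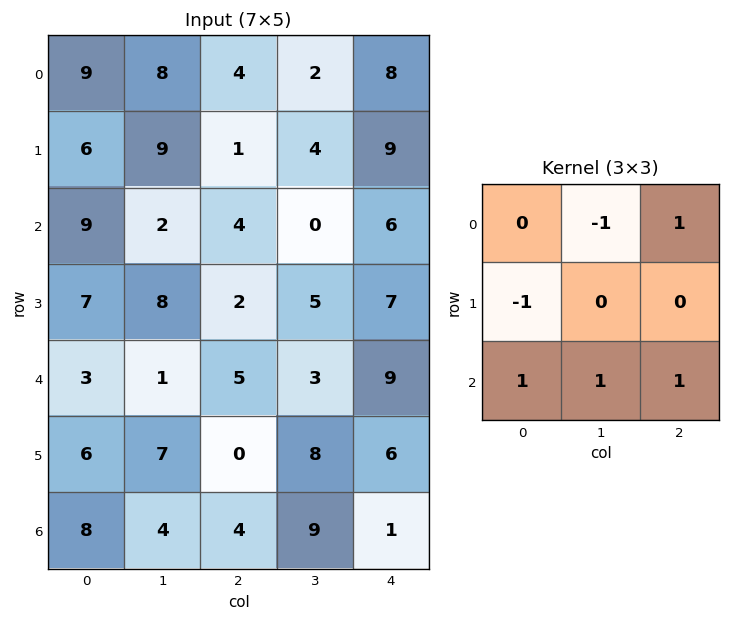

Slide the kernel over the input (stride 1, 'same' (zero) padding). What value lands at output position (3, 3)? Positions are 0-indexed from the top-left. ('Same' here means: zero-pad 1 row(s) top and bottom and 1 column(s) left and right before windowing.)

21

The receptive field on the zero-padded input at this output position is [4 0 6 / 2 5 7 / 5 3 9]. Elementwise product with the kernel and sum: 0·-1 + 6·1 + 2·-1 + 5·1 + 3·1 + 9·1.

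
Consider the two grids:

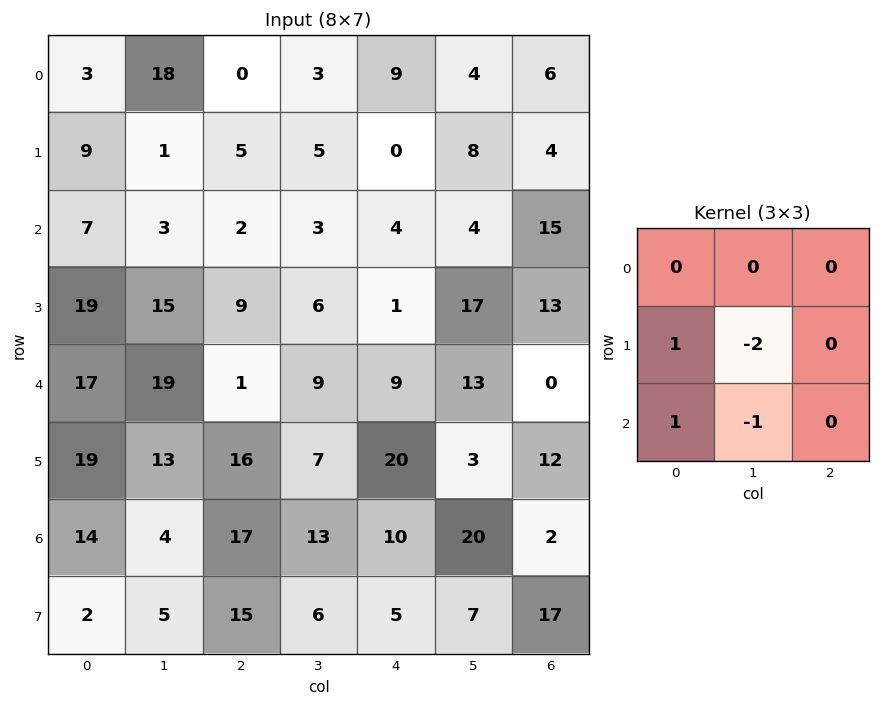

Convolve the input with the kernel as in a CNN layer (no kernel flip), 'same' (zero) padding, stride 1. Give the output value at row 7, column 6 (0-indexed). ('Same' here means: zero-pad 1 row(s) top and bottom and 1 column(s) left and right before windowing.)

-27

The receptive field on the zero-padded input at this output position is [20 2 0 / 7 17 0 / 0 0 0]. Elementwise product with the kernel and sum: 7·1 + 17·-2 + 0·1 + 0·-1.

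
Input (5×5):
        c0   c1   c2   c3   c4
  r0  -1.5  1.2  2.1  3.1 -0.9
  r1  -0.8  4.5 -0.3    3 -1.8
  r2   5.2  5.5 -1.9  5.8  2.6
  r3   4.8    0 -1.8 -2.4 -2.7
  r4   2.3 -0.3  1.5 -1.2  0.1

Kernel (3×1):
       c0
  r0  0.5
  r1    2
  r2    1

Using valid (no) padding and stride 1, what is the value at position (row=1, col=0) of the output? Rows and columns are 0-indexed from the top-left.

14.8

The receptive field on the input at this output position is [-0.8 / 5.2 / 4.8]. Elementwise product with the kernel and sum: -0.8·0.5 + 5.2·2 + 4.8·1.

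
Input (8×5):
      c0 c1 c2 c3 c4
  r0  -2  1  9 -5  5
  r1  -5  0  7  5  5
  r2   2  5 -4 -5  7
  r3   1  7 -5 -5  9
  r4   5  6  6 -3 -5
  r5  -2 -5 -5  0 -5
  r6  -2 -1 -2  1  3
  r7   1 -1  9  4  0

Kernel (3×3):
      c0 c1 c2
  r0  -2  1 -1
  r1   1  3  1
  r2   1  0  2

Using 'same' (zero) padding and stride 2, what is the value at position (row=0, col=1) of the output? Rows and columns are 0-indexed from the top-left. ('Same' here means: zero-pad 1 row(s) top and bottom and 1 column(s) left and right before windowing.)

The receptive field on the zero-padded input at this output position is [0 0 0 / 1 9 -5 / 0 7 5]. Elementwise product with the kernel and sum: 0·-2 + 0·1 + 0·-1 + 1·1 + 9·3 + -5·1 + 0·1 + 5·2.

33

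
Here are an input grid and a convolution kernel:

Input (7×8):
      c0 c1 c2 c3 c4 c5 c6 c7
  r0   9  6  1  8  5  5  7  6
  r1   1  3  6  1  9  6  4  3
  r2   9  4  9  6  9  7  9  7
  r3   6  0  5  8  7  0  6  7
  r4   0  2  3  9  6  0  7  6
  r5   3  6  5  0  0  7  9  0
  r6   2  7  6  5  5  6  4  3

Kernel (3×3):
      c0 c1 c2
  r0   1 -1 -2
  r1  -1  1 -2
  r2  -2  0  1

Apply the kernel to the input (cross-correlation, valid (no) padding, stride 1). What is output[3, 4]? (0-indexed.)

-16

The receptive field on the input at this output position is [7 0 6 / 6 0 7 / 0 7 9]. Elementwise product with the kernel and sum: 7·1 + 0·-1 + 6·-2 + 6·-1 + 0·1 + 7·-2 + 0·-2 + 9·1.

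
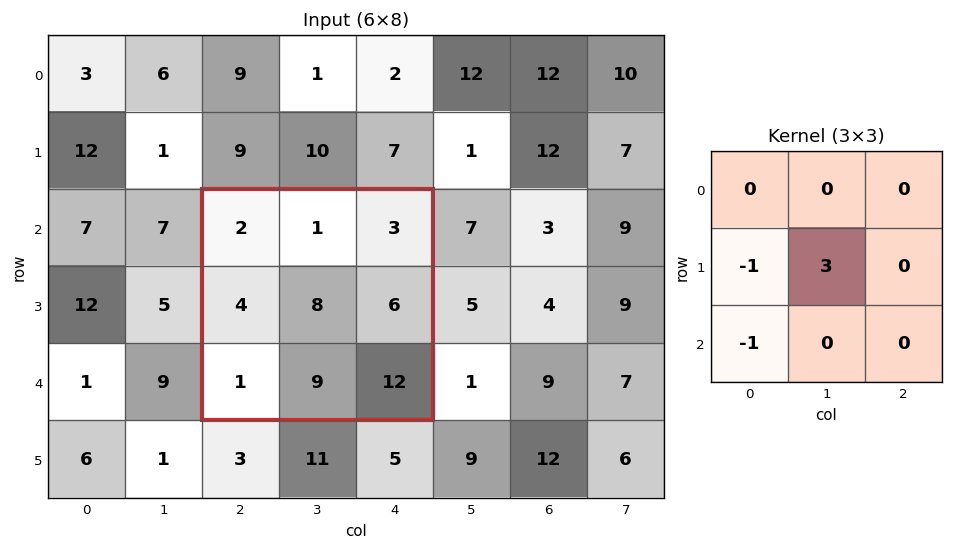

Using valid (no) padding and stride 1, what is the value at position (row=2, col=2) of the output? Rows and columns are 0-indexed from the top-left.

The receptive field on the input at this output position is [2 1 3 / 4 8 6 / 1 9 12]. Elementwise product with the kernel and sum: 4·-1 + 8·3 + 1·-1.

19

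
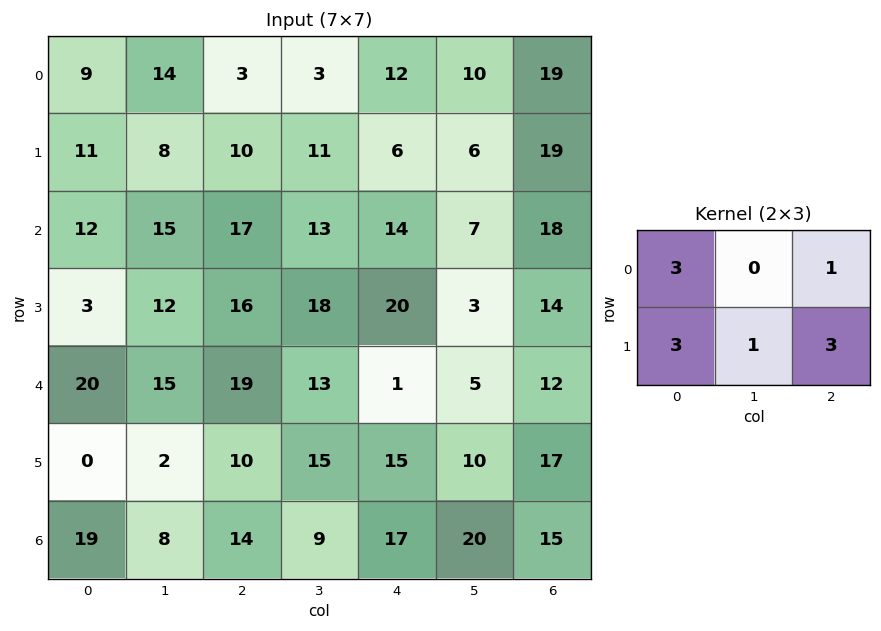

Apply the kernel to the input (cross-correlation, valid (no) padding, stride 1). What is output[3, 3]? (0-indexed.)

The receptive field on the input at this output position is [18 20 3 / 13 1 5]. Elementwise product with the kernel and sum: 18·3 + 3·1 + 13·3 + 1·1 + 5·3.

112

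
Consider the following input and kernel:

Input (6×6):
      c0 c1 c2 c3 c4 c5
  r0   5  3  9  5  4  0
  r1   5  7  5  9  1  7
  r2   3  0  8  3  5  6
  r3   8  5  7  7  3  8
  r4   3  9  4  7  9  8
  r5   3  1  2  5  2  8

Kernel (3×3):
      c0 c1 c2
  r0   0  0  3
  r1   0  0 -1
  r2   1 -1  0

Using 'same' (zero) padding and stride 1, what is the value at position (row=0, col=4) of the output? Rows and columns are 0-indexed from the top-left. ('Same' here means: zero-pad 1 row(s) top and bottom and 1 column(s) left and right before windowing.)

8

The receptive field on the zero-padded input at this output position is [0 0 0 / 5 4 0 / 9 1 7]. Elementwise product with the kernel and sum: 0·3 + 0·-1 + 9·1 + 1·-1.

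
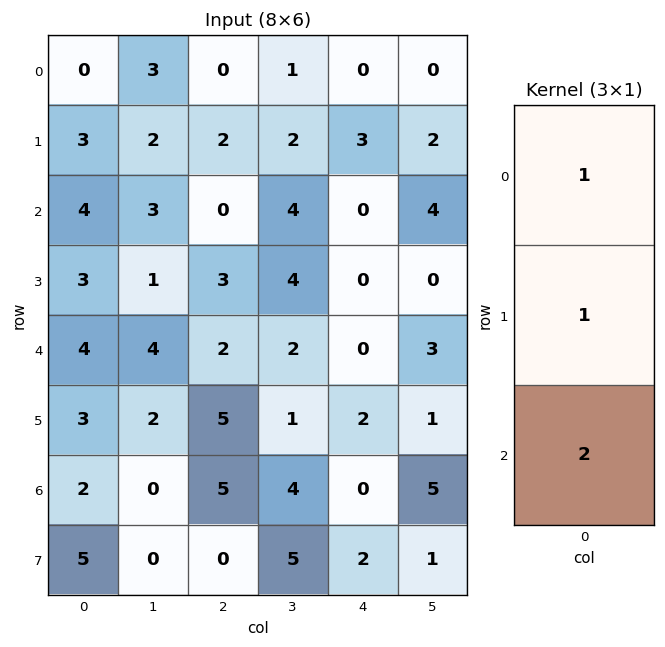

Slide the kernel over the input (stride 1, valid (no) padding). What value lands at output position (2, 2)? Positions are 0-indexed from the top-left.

The receptive field on the input at this output position is [0 / 3 / 2]. Elementwise product with the kernel and sum: 0·1 + 3·1 + 2·2.

7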